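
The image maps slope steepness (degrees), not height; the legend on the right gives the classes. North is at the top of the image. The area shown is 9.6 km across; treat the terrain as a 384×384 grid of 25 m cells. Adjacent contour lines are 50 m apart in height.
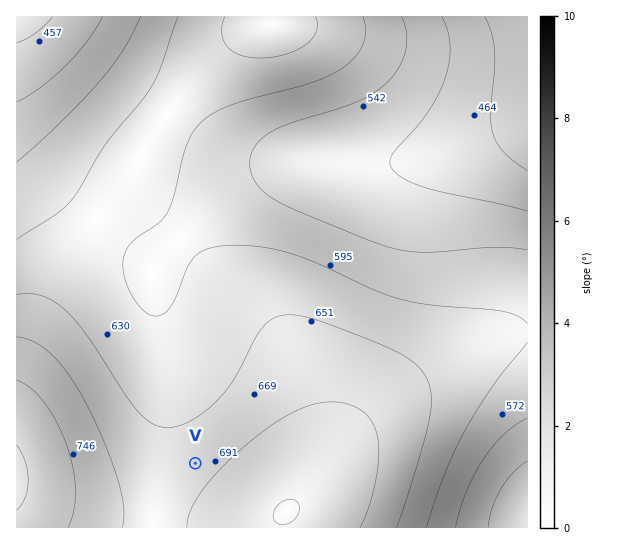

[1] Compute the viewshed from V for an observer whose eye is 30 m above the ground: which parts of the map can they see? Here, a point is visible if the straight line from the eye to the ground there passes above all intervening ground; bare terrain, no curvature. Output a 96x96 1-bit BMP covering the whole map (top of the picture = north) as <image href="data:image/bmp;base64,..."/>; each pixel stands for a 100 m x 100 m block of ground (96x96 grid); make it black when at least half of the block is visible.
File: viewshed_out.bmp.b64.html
<image width="96" height="96" href="data:image/bmp;base64,Qk2+BAAAAAAAAD4AAAAoAAAAYAAAAGAAAAABAAEAAAAAAIAEAAATCwAAEwsAAAIAAAAAAAAA////AAAAAAAf/////8AAAAAAAAA///////AAAAAAAAA///////gAAAAAAAA///////wAAAAAAAB///////4AAAAAAAB///////8AAAAAAAB///////8AAAAAAAB///////+AAAAAAAD///////+AAAAAAAD////////AAAAAAAD////////AAAAAAAD////////gAAAAAAD////////gAAAAAAD////////gAAAAAAD////////wAAAAAAD////////wAAAAAAD////////wAAAAAAD////////4AAAAAAD////////4AAAAAAD////////4AAAAAAD////////8AAAAAAD////////8AAAAAAB////////8AAAAAAB////////+AAAAAAB////////+AAAAAAA////////+AAAAAAA////////+AAAAAAA////////+AAAAAAAf///////+AAAAAAAf///////+AAAAAAAf///////8AAAAAAAP///////8AAAAAAAP///////8AAAAAAAP///////4AAAAAAAH///////4AAAAAAAH///////wAAAAAAAD///////wAAAAAAAD///////gAAAAAAAD///////gAAAAAAAD///////AAAAAAAAB//////+AAAAAAAAB//////+AAAAAAAAB//////8AAAAAAAAB//////4AAAAAAAAB//////wAAAAAAAAB//////gAAAAAAAAB/////+AAAAAAAAAB/////8AAAAAAAAAB/////4AAAAAAAAAB/////wAAAAAAAAAB/////wAAAAAAAAAB/////gAAAAAAAAAB/////gAAAAAAAAAA/////AAAAAAAAAAA/////AAAAAAAAAAA/////AAAAAAAAAAA/////AAAAAAAAAAAf////AAAAAAAAAAAf////gAAAAAAAAAAf////gAAAAAAAAAAP////gAAAAAAAAAAP////gAAAAAAAAAAH////gAAAAAAAAAAD////wAAAAAAAAAAD////wAAAAAAAAAAB////wAAAAAAAAAAA////4AAAAAAAAAAAf///4AAAAAAAAAAAP///8AAAAAAAAAAAH///8AAAAAAAAAAAB///+AAAAAAAAAAAA////AAAAAAAAAAAAf///gAAAAAAAAAAAP///4AAAAAAAAAAAH///8AAAAAAAAAAAD////AAAAAAAAAAAD////4AAAAAAAAAAB/////AAAAAAAAAAB/////4AAAAAAAAAA/////+AAAAAAAAAA//////wAAAAAAAAAf/////8AAAAAAAAAf//////AAAAAAAAAf//////gAAAAAAAAP//////4AAAAAAAAP//////8AAAAAAAAP//////+AAAAAAAAH///////AAAAAAAAH///////AAAAAAAAD///////gAAAAAAAB//////8AAAAAAAAB//////AAAAAAAAAAf////4AAAAAAAAAAP///8AAAAAAAAAAAB//8AAAAAAAAAAAAAAAAAAAAAAA="/>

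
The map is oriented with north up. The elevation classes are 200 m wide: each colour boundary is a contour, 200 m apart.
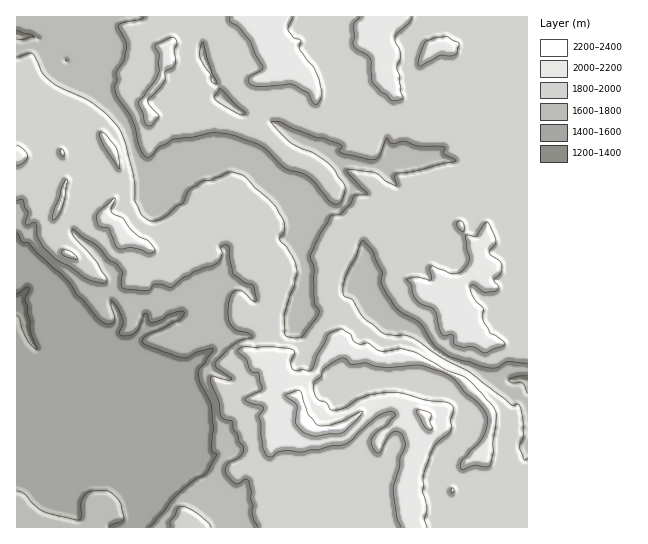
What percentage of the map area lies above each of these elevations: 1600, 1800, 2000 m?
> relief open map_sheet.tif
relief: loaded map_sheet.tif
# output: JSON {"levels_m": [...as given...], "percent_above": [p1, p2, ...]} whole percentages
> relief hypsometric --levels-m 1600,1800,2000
{"levels_m": [1600, 1800, 2000], "percent_above": [86, 66, 13]}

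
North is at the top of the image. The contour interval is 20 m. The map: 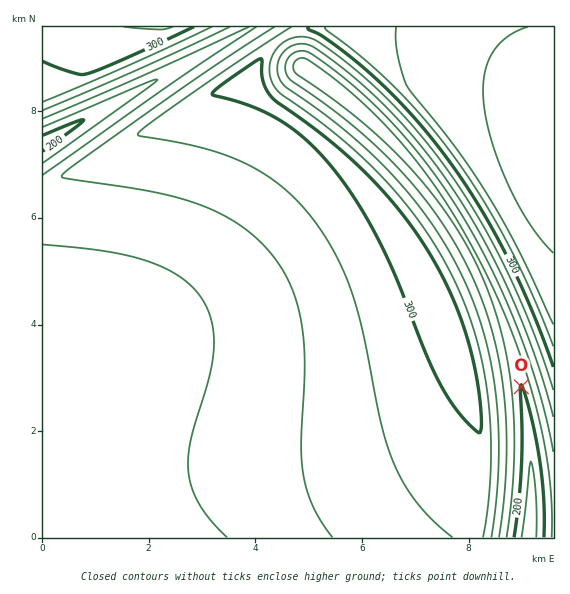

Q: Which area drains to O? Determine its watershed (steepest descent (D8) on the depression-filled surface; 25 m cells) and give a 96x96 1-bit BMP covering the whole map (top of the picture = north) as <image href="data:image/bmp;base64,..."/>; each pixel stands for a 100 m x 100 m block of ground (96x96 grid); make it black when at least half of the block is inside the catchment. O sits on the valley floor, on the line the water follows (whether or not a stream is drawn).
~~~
<image width="96" height="96" href="data:image/bmp;base64,Qk2+BAAAAAAAAD4AAAAoAAAAYAAAAGAAAAABAAEAAAAAAIAEAAATCwAAEwsAAAIAAAAAAAAA////AAAAAAAAAAAAAAAAAAAAAAAAAAAAAAAAAAAAAAAAAAAAAAAAAAAAAAAAAAAAAAAAAAAAAAAAAAAAAAAAAAAAAAAAAAAAAAAAAAAAAAAAAAAAAAAAAAAAAAAAAAAAAAAAAAAAAAAAAAAAAAAAAAAAAAAAAAAAAAAAAAAAAAAAAAAAAAAAAAAAAAAAAAAAAAAAAAAAAAAAAAAAAAAAAAAAAAAAAAAAAAAAAAAAAAAAAAAAAAAAAAAAAAAAAAAAAAAAAAAAAAAAAAAAAAAAAAAAAAAAAAAAAAAAAAAAAAAAAAAAAAAAAAAAAAAAAAAAAAAAAAAAAAAAAAAAAAAAAAAAAAAAAAAAAAAAAAAAAAAAAAAAAAAAAAAAAAAAAAAAAAAAAAAAAAAAAAAAAAAAAAAAAAAAAAAAAAAAAAAAAAAAAAAAAAAAAAAAAAAAAAAAAAAAAAAAAAAAAAAAAAAAAAAAf/8AAAAAAAAAAAAA//8AAAAAAAAAAAAA//8AAAAAAAAAAAAA//8AAAAAAAAAAAAA//8AAAAAAAAAAAAB//8AAAAAAAAAAAAB//8AAAAAAAAAAAAB//8AAAAAAAAAAAAD//8AAAAAAAAAAAAD//8AAAAAAAAAAAAD//8AAAAAAAAAAAAH//8AAAAAAAAAAAAH//8AAAAAAAAAAAAH//8AAAAAAAAAAAAP//8AAAAAAAAAAAAP//8AAAAAAAAAAAAf//8AAAAAAAAAAAAf//8AAAAAAAAAAAA///8AAAAAAAAAAAA///8AAAAAAAAAAAB///8AAAAAAAAAAAB///8AAAAAAAAAAAD///8AAAAAAAAAAAD///8AAAAAAAAAAAH///8AAAAAAAAAAAH///8AAAAAAAAAAAP///8AAAAAAAAAAAf///8AAAAAAAAAAAf///8AAAAAAAAAAA////8AAAAAAAAAAB////8AAAAAAAAAAB////8AAAAAAAAAAD////8AAAAAAAAAAH////8AAAAAAAAAAP////8AAAAAAAAAAf////8AAAAAAAAAAf////8AAAAAAAAAA/////8AAAAAAAAAB/////8AAAAAAAAAD/////8AAAAAAAAAH/////8AAAAAAAAAP/////8AAAAAAAAAf/////8AAAAAAAAA//////8AAAAAAAAB//////8AAAAAAAAD//////8AAAAAAAAH//////8AAAAAAAAf//////8AAAAAAAA///////8AAAAAAAB///////8AAAAAAAH///////8AAAAAAAP///////8AAAAAAA////////4AAAAAAB////////wAAAAAAD////////gAAAAAAH///////+AAAAAAAH///////8AAAAAAAP///////4AAAAAAAP///////wAAAAAAAP///////gAAAAAAAP//////+AAAAAAAAH//////8AAAAAAAAD//////wAAAAAAAAD//////gAAAAAAAAB/////+AAAAAAAAAAf////4AAAAAAAAAAP////wAAAAAAAAAAB////AAAA="/>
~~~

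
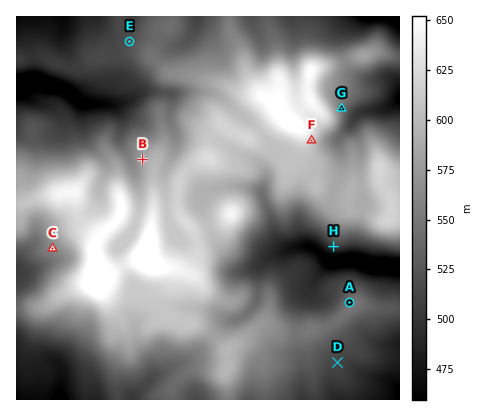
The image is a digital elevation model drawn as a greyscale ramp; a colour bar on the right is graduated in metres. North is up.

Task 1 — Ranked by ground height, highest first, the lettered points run B C A D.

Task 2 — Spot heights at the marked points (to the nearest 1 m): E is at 521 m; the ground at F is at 618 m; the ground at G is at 547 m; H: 501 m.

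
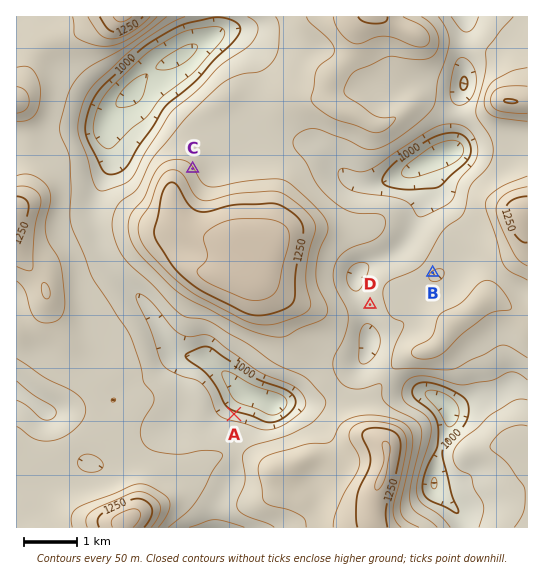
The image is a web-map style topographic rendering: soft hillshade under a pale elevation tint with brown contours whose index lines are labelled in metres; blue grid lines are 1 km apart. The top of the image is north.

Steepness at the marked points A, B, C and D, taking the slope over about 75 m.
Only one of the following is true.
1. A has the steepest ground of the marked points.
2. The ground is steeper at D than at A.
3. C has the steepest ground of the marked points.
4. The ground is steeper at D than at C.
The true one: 1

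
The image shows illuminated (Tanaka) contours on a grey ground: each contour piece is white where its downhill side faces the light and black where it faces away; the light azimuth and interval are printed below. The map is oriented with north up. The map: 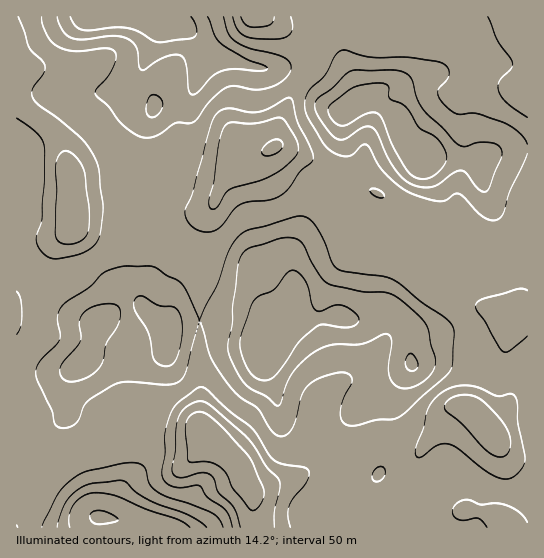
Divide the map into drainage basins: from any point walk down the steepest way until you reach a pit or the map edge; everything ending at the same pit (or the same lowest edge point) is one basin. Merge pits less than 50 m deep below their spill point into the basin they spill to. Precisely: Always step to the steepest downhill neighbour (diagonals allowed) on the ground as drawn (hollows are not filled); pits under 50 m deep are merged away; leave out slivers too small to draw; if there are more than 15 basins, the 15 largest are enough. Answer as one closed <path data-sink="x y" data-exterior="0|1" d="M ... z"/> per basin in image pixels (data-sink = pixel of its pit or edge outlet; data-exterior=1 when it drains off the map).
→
<path data-sink="266 349" data-exterior="0" d="M283 147l-9 0-15 8-16 4-12 10-14 24-13 34-5 66 0 73 2 20-1 40 41 40 12 28 1 34 149 0 16-74 6-11 19-18 8-14 7-4 10 1 18 19 2-5 20-20 6-19-2-12-6-14 2-42-44-15-19-9-11-10-8-23-10-16-4-21-7-12-20-12z"/><path data-sink="426 158" data-exterior="0" d="M507 16l-242 1 18 10 33 4-7 36-14 22-15 32-4 25 7 1 12 5 111 57 7 12 4 21 10 16 5 17 10 13 32 16 33 11 8 0 13-2 0-268-5-1-6-6z"/><path data-sink="163 21" data-exterior="0" d="M265 16l-249 1 0 38 8 12-8 15 0 19 15 14 15 9 15 18 11 45 2 21 8-5 24-3 17-5 10-6 9-9 28 9 9 12 10 7 18 0 8-6 9-23 14-18 28-9 10-6 4-25 15-32 14-22 7-36-33-4z"/><path data-sink="167 338" data-exterior="0" d="M143 180l-14 12-12 5-39 7-5 5 0 10-4 11-18 17-35 44 1 166 80-9 9-4 19-21 5 0 21 10 20 3 20-1 12-5-3-4 1-40-2-20 1-104 4-35 9-22-12 4-12-1-6-3-13-16z"/><path data-sink="101 518" data-exterior="0" d="M527 313l-18 2-2 42 8 21-6 24-20 20-2 5-16-18-12-2-7 4-8 14-19 18-9 19-4 29-8 27 1 10 123-1z"/>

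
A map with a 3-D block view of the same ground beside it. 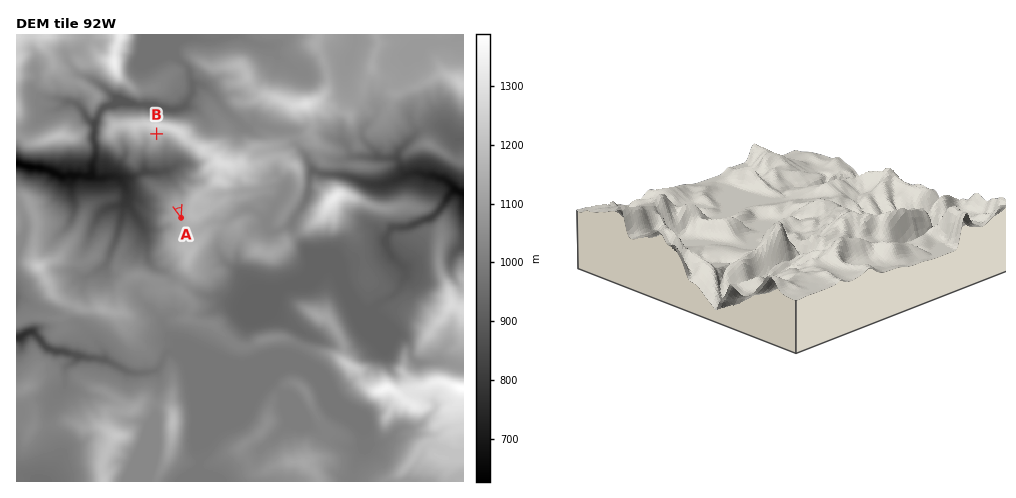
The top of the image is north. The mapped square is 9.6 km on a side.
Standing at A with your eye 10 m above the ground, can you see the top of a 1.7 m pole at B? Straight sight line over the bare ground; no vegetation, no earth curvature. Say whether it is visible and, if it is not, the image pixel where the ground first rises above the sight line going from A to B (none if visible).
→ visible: true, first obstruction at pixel None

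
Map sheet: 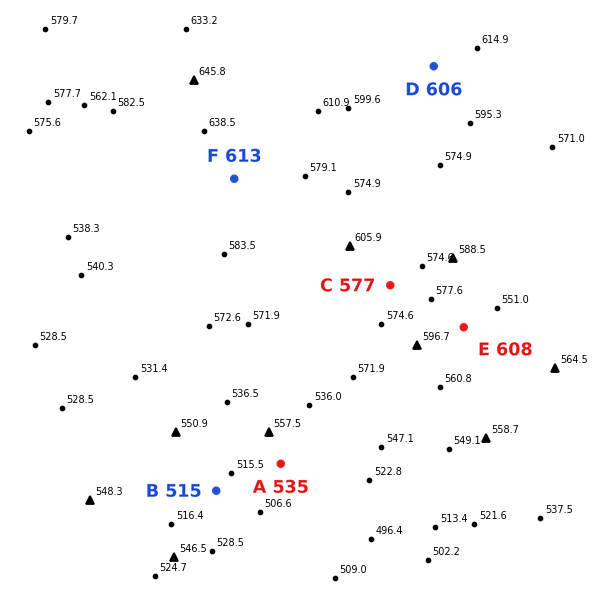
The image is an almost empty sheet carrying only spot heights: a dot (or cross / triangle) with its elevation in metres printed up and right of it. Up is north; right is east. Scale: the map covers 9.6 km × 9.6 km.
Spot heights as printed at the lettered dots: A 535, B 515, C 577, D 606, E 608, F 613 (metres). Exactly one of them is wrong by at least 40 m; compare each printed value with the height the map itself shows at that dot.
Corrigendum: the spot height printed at E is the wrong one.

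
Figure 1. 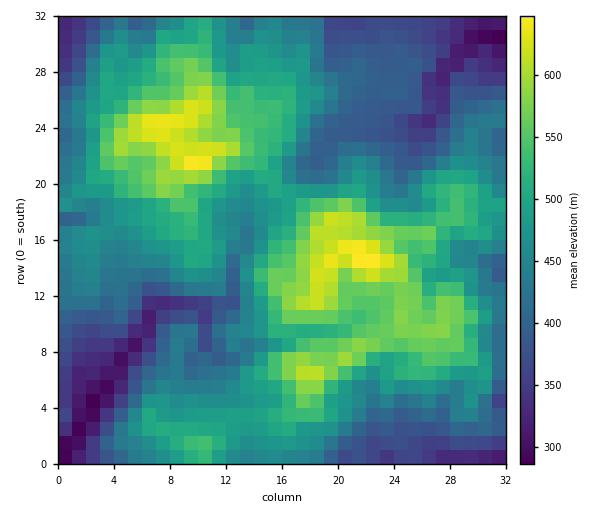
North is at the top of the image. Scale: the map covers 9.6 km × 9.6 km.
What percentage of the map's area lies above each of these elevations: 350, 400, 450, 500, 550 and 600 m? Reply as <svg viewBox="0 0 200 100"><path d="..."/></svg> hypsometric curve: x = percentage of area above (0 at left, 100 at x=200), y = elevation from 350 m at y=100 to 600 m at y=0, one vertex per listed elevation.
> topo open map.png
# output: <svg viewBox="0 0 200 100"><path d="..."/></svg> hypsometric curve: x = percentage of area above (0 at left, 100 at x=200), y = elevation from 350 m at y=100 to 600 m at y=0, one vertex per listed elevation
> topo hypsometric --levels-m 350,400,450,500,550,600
<svg viewBox="0 0 200 100"><path d="M184 100l-32-20-39-20-46-20-33-20-23-20"/></svg>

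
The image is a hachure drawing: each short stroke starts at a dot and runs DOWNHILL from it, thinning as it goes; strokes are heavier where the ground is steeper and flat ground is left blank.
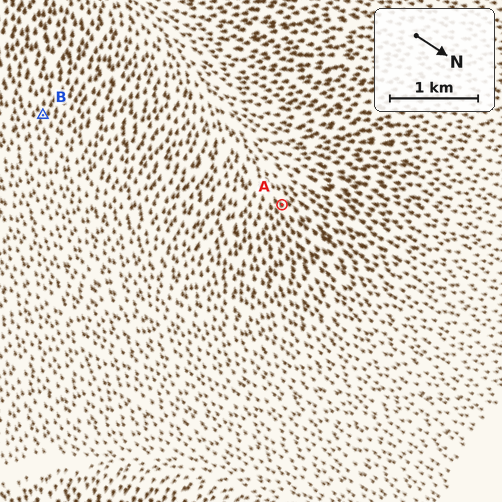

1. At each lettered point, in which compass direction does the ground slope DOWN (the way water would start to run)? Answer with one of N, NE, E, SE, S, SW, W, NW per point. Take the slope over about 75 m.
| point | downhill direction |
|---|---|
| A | SW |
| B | SW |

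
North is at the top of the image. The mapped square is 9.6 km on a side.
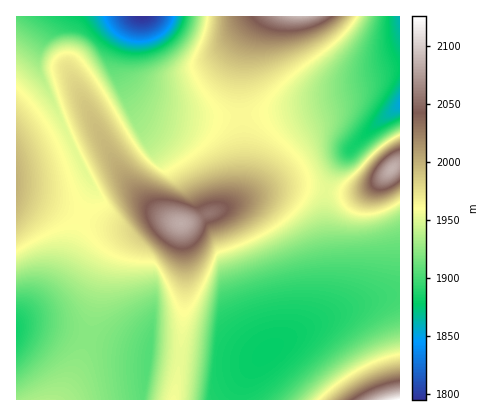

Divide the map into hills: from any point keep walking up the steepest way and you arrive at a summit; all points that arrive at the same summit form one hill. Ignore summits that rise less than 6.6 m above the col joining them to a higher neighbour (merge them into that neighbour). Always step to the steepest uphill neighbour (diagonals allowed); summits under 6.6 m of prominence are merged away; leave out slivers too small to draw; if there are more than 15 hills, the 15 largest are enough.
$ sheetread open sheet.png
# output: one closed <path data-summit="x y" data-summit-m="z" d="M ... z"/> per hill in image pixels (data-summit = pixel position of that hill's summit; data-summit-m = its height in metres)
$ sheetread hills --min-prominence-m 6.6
<path data-summit="180 224" data-summit-m="2084" d="M138 16l-80 0-18 32-2 8 2 18 38 84 16 30-35 88-12 18-31 28 0 4 28 0 112 28 66 7 22 1 12-2 52-35 13-15 5-10 4-24-5-50 0-28 4-18 8-14 13-16 22-22 24-20-8 0-18-11-16-1-46 11-68 9-52 0-36-7-17-11-7-10-7-14 0-12 4-16z"/><path data-summit="300 16" data-summit-m="2090" d="M400 16l-262 0-13 30-4 16 0 12 9 18 12 11 16 8 20 4 74 0 56-8 46-11 16 1 24 12 6-3z"/><path data-summit="16 182" data-summit-m="1999" d="M58 16l-42 0 0 305 31-27 12-18 35-88-23-44-33-78 2-18z"/><path data-summit="392 168" data-summit-m="2087" d="M400 106l-28 22-22 22-19 26-6 22 0 28 5 38-1 22-8 24-17 18 52-24 44-10z"/><path data-summit="400 400" data-summit-m="2126" d="M400 294l-20 3-32 10-38 18-24 14-24 17-10 12-10 16-3 16 161 0z"/><path data-summit="48 400" data-summit-m="1935" d="M34 325l-18 3 0 72 126 0 6-48-90-23z"/>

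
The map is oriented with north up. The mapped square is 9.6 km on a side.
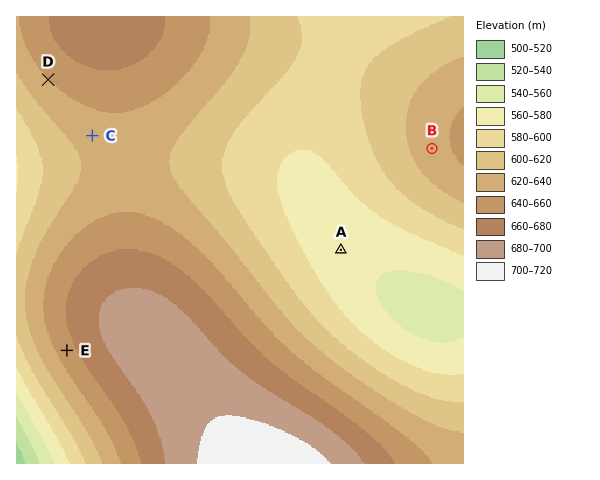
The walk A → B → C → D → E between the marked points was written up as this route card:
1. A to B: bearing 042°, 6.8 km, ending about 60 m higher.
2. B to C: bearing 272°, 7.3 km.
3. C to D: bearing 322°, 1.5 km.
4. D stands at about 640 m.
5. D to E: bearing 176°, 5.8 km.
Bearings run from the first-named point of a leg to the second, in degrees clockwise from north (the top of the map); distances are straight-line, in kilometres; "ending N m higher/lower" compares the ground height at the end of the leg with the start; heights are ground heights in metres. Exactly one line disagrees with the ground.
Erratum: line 1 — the distance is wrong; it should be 2.9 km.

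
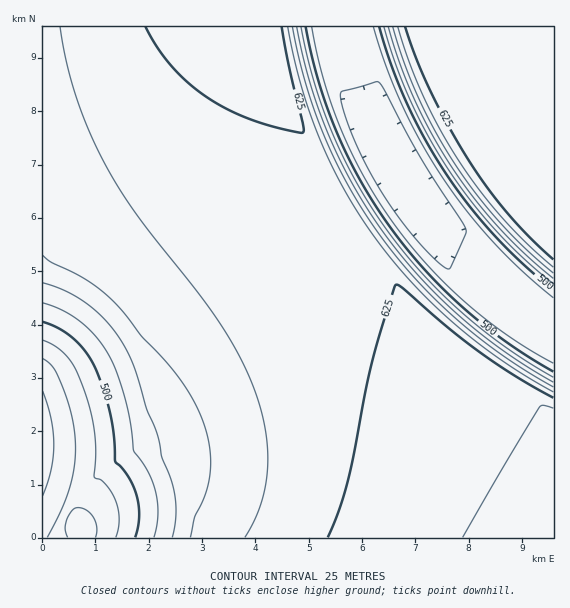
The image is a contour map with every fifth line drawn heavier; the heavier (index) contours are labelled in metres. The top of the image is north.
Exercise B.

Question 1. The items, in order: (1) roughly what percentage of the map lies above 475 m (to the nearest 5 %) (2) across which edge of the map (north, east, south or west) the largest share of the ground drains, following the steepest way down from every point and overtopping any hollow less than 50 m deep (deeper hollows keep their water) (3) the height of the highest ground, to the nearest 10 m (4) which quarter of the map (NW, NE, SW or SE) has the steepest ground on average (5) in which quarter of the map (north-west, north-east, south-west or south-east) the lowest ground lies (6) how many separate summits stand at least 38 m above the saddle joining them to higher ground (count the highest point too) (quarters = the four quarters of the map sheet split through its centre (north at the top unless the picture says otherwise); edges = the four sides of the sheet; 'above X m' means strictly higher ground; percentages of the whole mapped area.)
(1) About 85 % of the map lies above 475 m.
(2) Most of the ground drains across the western edge.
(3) The highest ground is at about 660 m.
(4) The steepest ground, on average, is in the north-east quarter.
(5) The lowest ground is in the south-west quarter.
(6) There are 2 summits with 38 m or more of prominence.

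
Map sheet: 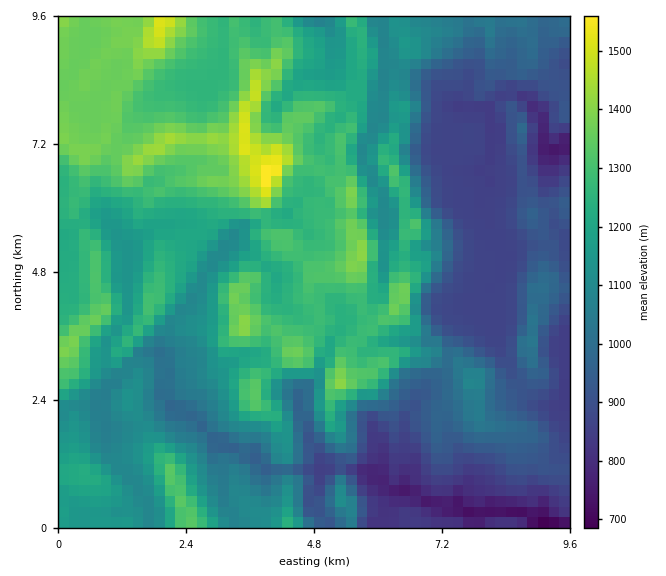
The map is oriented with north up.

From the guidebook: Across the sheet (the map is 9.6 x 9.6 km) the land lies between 680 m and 1580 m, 1120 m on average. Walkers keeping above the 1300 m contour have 17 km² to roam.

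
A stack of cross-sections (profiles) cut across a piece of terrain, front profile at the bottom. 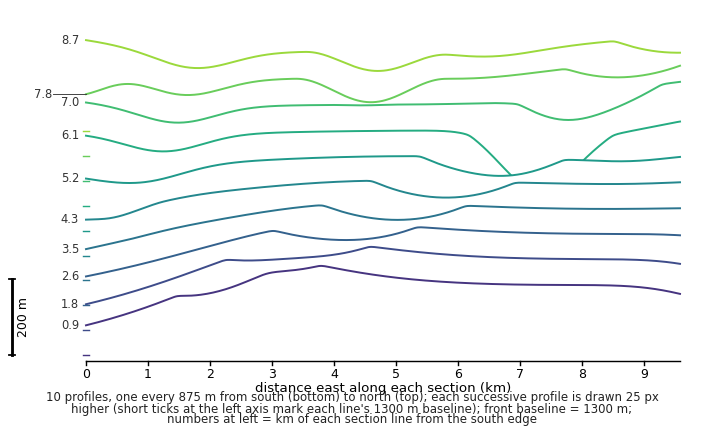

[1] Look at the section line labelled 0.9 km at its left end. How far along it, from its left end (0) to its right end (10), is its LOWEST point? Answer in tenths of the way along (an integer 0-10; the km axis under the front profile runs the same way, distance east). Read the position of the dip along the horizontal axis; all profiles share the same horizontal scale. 0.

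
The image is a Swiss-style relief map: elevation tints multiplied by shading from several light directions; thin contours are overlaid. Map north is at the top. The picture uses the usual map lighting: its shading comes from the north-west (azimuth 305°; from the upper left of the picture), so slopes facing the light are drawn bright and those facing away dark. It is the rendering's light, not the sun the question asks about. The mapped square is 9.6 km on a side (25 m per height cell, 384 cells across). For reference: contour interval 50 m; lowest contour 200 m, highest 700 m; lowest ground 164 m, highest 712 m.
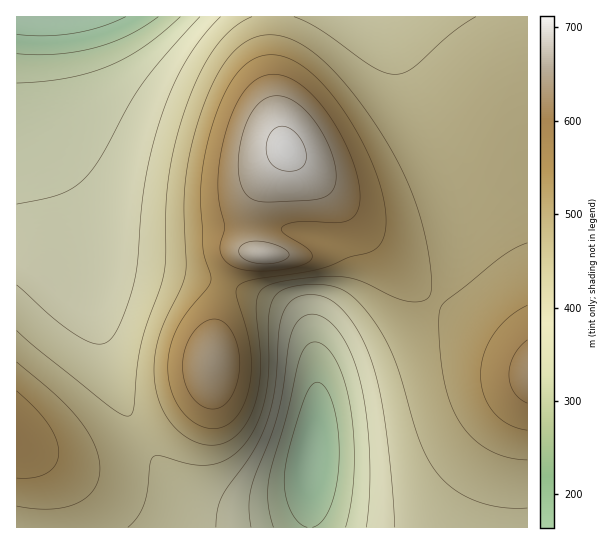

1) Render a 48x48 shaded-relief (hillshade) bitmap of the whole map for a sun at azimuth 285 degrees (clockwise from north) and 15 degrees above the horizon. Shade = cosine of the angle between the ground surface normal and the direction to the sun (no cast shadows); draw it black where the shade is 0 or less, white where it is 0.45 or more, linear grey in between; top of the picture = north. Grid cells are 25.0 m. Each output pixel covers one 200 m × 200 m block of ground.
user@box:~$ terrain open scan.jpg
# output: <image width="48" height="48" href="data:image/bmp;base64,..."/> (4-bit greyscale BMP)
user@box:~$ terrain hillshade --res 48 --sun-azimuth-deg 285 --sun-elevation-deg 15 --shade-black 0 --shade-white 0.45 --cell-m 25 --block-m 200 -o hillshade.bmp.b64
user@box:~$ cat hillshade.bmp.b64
<image width="48" height="48" href="data:image/bmp;base64,Qk32BAAAAAAAAHYAAAAoAAAAMAAAADAAAAABAAQAAAAAAIAEAAATCwAAEwsAABAAAAAAAAAAAAAAABEREQAiIiIAMzMzAERERABVVVUAZmZmAHd3dwCIiIgAmZmZAKqqqgC7u7sAzMzMAN3d3QDu7u4A////AIiIiId3d4iIh3dmVVZ5vN3cu6qZmZmYiIiIh3d3d3eIh3dlVVZ5vN3cy6qZmZmYiIiId3d3d3eIh3ZlREV5vN3dy6qZmZmYiIiHd3d3d3eIh3ZUREV5vN7dy6qpmZmYiIh3d3d3d3iIh3ZUMzRpvN7ty7qpmZmZiIh3d3d3d4iIiHZDIiRovN7ty7qpmZmZiId3d3d3eIiZiHVDISNYrN7ty7qqmZmZiHd3d3d3eImZmHVCEBJXrN7tzLqqqpmZmHd3d3d3iJqqqXUxAAFHrN7tzLqqqqqZmHd3d3d4iau7qXUxAAE3rN7tzLqqqqqpmXd3d3d4mrzLuXUxAAA2nN7tzLuqqqqqmXd3d3eJq8zcuYYxAAA2m97tzLuqqru6qnd3d3iJq83cuoZBAAAmm93dzLuqq7u7qnd3d4iavN7tuoZBAAA2m93dy7qqq7u7u3d3d4iavO7tyoZCAAA2m83dy7qqq7u8u3d3eIiave7tyoZCAAE2m83cy7qqq7vMy3d3iImaze/uy5ZCAAFGm83cu6qqqru8y3d4iImqze7u25dCEAJHm8zMu6qqqru7u3eIiImqze7u25dTERNXm8zLuqmZqqu7u3eIiJmqvN7u25dTIiNXmry7qpmZmqq7u4iIiJmqvN3t26hkMjRXmru7qZmZmaqqqoiIiJmavM3dy6hlMzRXiqu6mZiJmaqqqoiIiZmau83dy6h1QzNGeJqpmIiImZqqqoiIiZmaq8zdzKmGVDM0VniYiIiImZmqqoiImZmaq8zNzMupdkQ0RWeIh3eIiZmZmYiJmZmaq7zN3dzLl2VVVneHd3eIiZmZmZmZmZmaq8zd3d3LqHdmeIh3d3d4iZmZmZmZmZmqq8zd3dy6mHd4iIh3Znd4iZmZmZmZmZmqq8zd3cuph3d4iHdmZmd4iZmZmZmZmZmqq8zd3cuph3d3h3ZmZmeIiZmZmZmZmZmqu8zd3dy6mId3d2ZVVmeIiZmZmZmZmZmqu8zd7dy6mYiHdmVVVneImZmZmZmZmZmqu83e7t3LqZiHZlVVVneImZmZmZmZmZmqu8ze7u3LqpiHZVVVZniImZmZmZmZmZmqu8ze7u3cuph3ZVRVZ3iJmZmZmZmZmZmqq8ze7u7cuph2VURVZ4iJmZmZmZmZmZmqq8ze7u7dy6h2VUVWZ4iZmZmZmZmZmZmqq7zd7u7ty6h2VVVWeIiZmZmZmZmZmZmqq7zd7u7ty6h2VVVmeImZmZmZmZmZmZmqq7zN7u7ty6h2VVZniJmZmZmZmZmZmZqqq7zN3u7ty5h2VVZ3iJmZmZmZmZmZmqqqq7zN3u7ty5h2ZmZ4iZmZmZmZmZmaqqqqu7zN3u7dyph2Zmd4iZmZmZmZmZmqqqq7u7zN3d3cuph3Z3eImZmZmZmZmZqqqru7vMzN3d3cuph3d3iJmZmZmZmZmZmqqru7zMzd3d3cupiHd4iJmZmZmZmZmZmqqqu7zN3d3d3MupiIiIiZmZmZmZmZmZmqqqq7zN3d7d3MupmIiImZmZmZmZmZmQ=="/>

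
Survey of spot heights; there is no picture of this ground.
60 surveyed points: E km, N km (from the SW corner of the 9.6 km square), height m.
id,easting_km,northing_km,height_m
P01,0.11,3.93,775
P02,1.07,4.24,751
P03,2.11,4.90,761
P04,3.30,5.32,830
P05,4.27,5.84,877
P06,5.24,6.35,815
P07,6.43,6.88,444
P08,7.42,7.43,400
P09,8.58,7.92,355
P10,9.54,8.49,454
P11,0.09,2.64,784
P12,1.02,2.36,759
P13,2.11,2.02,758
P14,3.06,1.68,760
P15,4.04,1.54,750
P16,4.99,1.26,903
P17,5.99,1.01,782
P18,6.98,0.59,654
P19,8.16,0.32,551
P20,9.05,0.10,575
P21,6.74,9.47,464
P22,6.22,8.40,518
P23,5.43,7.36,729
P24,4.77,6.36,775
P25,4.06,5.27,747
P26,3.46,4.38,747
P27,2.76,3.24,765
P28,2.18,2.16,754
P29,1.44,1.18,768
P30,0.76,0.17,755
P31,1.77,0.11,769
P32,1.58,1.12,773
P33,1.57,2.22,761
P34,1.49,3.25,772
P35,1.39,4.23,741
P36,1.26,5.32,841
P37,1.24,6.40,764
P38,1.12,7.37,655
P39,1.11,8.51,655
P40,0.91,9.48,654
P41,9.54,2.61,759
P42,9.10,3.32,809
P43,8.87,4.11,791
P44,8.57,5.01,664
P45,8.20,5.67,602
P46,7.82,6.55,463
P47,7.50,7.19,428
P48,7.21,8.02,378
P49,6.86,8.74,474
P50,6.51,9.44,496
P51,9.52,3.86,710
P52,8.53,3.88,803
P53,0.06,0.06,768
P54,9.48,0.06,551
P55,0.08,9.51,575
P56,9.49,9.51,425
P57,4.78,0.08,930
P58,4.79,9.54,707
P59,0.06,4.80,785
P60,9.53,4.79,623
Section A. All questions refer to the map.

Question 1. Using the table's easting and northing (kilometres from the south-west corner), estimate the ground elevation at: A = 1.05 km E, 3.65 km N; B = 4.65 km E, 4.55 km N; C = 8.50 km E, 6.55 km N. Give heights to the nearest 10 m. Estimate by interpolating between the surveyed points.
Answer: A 760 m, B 780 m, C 480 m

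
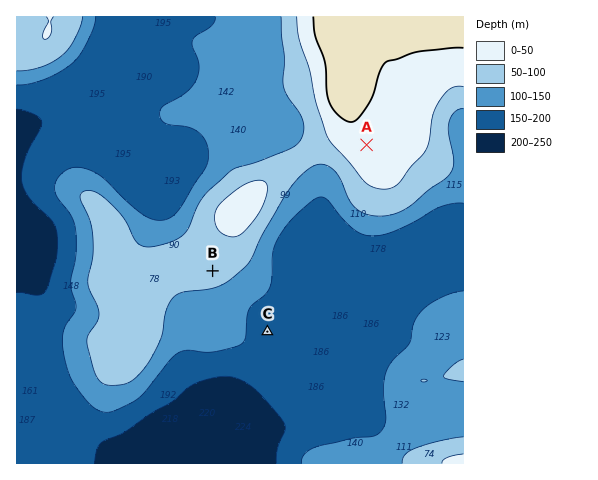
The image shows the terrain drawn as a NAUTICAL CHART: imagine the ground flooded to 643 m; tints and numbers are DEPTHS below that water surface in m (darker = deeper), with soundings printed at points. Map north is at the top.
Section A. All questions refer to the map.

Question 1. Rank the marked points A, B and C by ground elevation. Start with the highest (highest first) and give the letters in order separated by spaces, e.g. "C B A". A B C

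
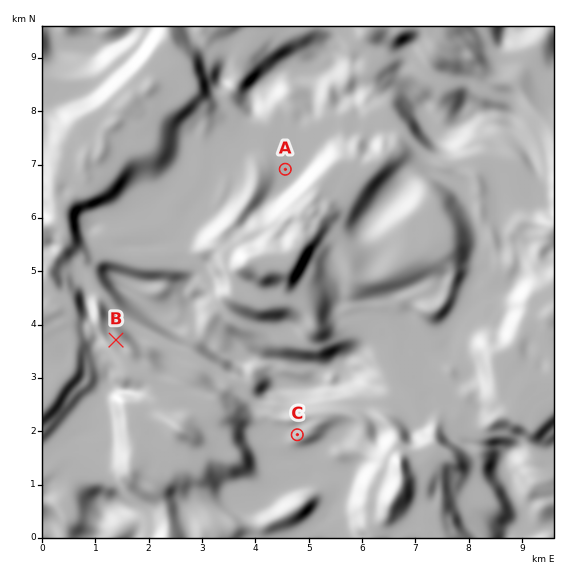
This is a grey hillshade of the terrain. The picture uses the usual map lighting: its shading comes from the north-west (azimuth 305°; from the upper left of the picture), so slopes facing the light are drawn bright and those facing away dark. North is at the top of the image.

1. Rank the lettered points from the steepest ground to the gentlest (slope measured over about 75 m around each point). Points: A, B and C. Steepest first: B C A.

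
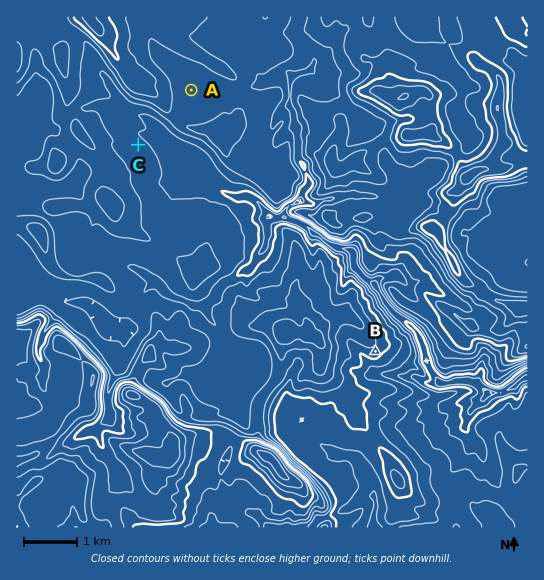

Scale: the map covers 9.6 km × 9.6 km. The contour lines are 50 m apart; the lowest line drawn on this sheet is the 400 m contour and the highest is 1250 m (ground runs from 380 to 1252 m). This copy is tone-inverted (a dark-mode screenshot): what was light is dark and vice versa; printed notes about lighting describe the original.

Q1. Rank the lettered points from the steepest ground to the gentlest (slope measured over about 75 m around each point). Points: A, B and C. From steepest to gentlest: B C A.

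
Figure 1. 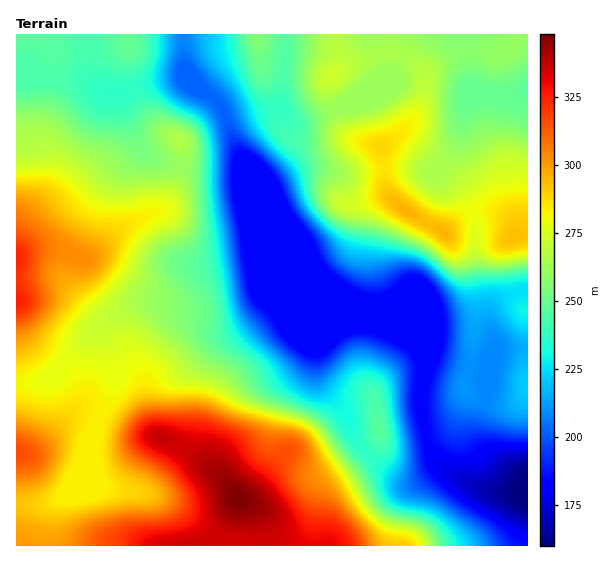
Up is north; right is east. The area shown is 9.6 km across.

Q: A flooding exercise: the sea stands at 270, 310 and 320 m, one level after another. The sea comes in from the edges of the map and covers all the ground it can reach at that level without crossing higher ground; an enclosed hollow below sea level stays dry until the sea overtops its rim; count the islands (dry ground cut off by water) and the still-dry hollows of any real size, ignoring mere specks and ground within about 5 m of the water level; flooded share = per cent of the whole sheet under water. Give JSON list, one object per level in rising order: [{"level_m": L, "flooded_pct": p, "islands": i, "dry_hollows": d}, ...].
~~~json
[{"level_m": 270, "flooded_pct": 62, "islands": 0, "dry_hollows": 0}, {"level_m": 310, "flooded_pct": 90, "islands": 0, "dry_hollows": 0}, {"level_m": 320, "flooded_pct": 93, "islands": 0, "dry_hollows": 0}]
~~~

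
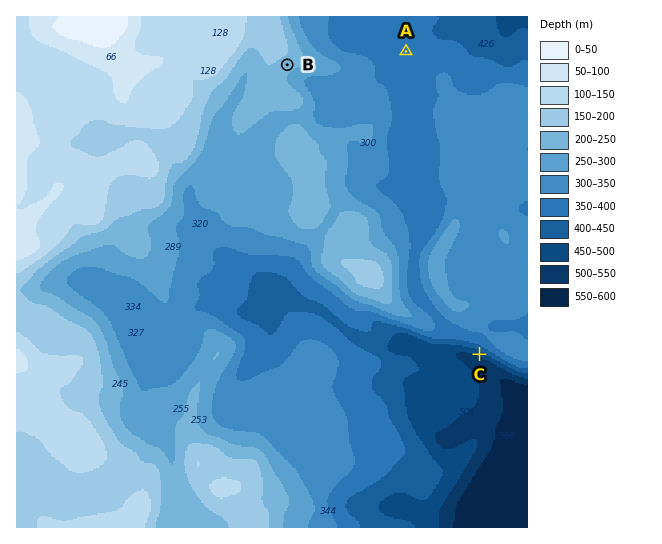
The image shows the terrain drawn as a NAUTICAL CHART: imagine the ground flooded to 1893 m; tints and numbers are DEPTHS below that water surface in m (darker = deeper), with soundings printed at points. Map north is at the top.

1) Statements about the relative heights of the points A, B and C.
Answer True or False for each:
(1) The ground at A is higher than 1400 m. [True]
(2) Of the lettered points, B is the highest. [True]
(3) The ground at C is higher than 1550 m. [False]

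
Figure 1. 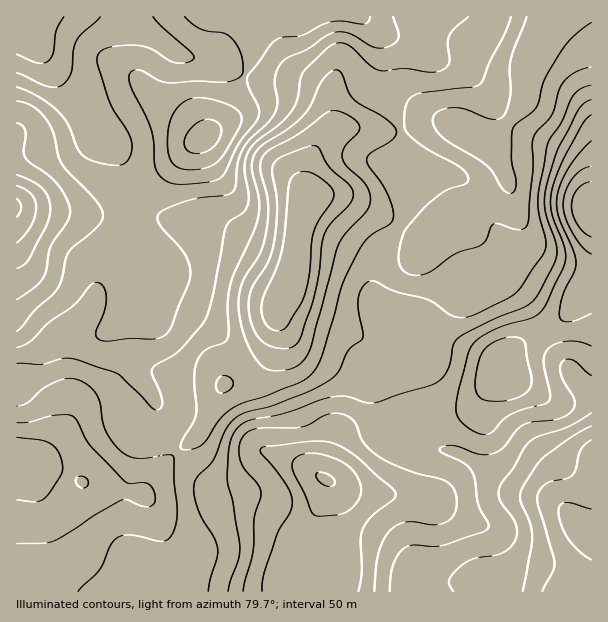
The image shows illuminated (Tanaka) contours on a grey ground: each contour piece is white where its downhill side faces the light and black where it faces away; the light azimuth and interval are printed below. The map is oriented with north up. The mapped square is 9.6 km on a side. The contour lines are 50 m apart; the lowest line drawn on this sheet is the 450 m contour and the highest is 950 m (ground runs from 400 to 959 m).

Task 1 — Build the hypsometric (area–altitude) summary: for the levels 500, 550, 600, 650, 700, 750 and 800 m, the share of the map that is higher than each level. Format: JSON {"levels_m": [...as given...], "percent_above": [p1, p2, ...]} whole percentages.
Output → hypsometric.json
{"levels_m": [500, 550, 600, 650, 700, 750, 800], "percent_above": [95, 87, 71, 53, 36, 20, 9]}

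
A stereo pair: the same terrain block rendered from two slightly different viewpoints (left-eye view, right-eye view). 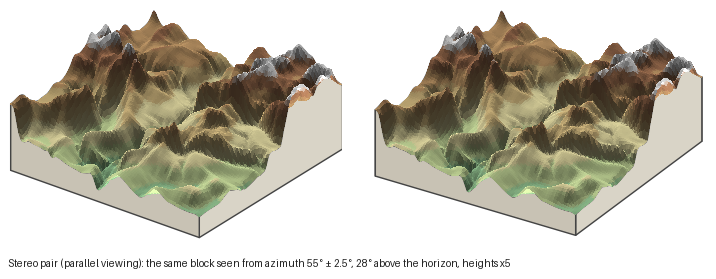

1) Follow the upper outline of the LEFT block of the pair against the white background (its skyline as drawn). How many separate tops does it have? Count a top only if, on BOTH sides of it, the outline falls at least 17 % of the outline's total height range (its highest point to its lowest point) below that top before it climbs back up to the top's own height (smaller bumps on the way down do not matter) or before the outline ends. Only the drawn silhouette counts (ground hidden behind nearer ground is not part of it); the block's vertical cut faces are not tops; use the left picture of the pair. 2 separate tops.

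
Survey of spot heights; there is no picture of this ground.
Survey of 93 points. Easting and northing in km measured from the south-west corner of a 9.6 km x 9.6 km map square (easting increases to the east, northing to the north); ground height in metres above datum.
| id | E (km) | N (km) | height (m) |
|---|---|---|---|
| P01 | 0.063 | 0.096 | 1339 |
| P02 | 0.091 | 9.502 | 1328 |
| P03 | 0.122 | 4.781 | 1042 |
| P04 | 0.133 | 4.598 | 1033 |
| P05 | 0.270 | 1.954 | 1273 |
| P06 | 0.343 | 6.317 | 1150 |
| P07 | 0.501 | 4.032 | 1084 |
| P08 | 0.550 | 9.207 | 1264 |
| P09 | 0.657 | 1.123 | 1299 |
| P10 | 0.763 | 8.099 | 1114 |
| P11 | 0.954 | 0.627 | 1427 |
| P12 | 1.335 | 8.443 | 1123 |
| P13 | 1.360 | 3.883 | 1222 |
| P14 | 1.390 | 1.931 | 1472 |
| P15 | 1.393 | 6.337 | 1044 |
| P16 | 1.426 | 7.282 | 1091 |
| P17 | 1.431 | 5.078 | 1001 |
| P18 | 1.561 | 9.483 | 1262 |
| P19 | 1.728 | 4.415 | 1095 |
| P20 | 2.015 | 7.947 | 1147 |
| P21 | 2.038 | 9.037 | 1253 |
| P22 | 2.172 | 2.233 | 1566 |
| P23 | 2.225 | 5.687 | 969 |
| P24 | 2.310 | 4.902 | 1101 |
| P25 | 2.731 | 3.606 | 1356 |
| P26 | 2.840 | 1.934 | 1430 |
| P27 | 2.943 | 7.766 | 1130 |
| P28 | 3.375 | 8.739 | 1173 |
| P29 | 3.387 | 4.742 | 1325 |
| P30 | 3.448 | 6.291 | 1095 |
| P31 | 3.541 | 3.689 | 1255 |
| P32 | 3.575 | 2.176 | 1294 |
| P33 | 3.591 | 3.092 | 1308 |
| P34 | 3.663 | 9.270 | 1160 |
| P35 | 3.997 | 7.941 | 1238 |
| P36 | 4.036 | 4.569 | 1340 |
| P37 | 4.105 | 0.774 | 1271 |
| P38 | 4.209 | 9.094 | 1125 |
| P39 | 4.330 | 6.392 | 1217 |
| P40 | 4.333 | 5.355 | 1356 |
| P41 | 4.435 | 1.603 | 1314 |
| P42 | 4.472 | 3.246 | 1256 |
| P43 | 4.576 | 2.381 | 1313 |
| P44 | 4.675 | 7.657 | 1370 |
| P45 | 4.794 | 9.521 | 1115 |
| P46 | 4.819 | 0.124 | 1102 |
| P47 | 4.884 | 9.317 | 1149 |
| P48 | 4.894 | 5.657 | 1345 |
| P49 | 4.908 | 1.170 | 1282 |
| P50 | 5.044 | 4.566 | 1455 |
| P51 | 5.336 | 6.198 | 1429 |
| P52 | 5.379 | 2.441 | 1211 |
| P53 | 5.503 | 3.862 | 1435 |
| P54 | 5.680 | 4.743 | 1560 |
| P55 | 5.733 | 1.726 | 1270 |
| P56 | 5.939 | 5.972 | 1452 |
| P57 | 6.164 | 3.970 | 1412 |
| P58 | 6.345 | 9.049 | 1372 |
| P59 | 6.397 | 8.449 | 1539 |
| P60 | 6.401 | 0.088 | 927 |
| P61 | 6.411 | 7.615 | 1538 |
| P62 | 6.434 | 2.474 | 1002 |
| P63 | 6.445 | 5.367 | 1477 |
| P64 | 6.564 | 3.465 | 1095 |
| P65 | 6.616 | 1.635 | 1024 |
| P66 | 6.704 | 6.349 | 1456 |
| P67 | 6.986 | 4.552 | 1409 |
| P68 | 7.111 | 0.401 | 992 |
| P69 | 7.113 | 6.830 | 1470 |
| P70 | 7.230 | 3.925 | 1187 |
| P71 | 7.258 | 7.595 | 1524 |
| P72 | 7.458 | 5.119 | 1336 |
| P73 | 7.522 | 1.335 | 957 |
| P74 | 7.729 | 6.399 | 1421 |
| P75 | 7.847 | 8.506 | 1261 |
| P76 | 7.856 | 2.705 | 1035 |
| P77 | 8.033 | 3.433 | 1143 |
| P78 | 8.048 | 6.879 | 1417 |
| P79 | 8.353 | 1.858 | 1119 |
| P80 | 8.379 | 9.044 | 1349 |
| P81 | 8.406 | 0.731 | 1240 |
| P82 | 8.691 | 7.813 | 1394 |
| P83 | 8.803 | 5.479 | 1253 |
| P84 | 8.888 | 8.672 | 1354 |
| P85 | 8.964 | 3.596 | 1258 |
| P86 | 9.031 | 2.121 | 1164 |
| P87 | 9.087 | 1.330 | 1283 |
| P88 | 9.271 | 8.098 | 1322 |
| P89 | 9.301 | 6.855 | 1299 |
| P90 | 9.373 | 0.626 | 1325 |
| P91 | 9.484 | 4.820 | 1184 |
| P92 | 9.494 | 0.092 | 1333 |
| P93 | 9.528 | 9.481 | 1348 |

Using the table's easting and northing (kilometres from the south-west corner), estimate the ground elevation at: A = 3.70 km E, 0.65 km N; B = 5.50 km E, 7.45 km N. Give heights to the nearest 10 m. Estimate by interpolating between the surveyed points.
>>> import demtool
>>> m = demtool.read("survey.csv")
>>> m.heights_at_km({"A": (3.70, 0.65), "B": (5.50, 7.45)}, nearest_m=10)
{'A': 1280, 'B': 1490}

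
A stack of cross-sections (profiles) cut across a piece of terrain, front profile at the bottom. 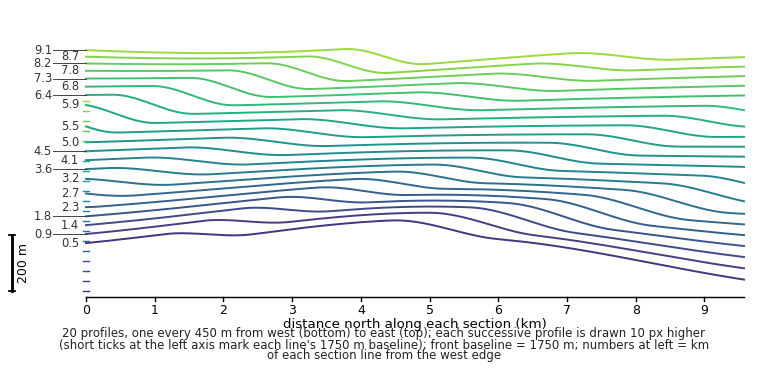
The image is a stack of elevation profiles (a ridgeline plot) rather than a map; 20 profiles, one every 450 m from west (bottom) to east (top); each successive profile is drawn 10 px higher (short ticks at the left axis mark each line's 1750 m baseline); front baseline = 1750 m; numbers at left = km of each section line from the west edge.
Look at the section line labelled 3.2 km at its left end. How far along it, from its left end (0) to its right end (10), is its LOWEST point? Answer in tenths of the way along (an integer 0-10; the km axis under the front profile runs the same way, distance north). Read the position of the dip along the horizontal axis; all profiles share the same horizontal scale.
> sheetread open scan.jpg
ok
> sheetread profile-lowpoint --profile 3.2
10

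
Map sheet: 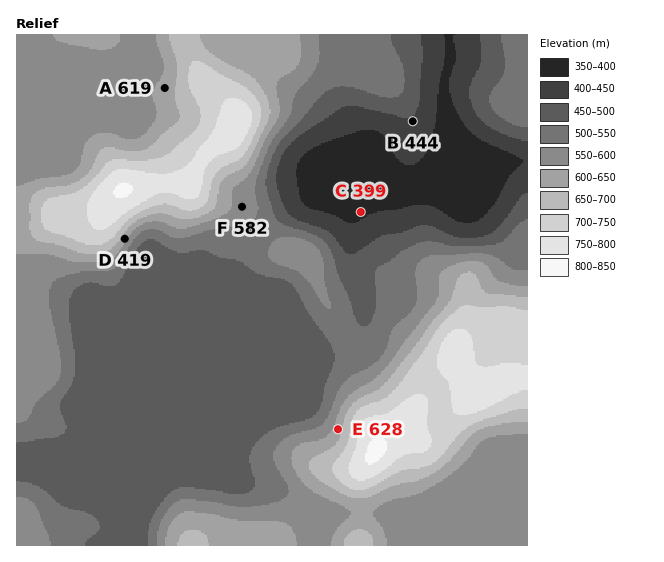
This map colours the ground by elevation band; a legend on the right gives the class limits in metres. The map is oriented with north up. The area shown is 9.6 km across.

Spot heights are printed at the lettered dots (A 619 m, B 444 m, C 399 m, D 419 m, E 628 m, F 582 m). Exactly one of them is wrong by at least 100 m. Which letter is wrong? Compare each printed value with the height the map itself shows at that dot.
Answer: D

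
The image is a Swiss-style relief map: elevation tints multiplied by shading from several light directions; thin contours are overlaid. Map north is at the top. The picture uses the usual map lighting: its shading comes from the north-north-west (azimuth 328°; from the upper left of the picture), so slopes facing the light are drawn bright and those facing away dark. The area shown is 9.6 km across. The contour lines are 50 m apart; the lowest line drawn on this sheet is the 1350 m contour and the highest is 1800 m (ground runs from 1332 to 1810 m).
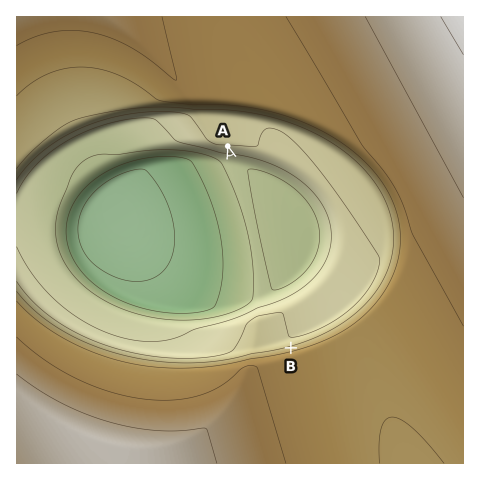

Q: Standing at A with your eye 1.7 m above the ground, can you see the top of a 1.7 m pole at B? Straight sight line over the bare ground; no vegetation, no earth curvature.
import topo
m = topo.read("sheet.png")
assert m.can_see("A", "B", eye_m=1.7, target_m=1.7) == True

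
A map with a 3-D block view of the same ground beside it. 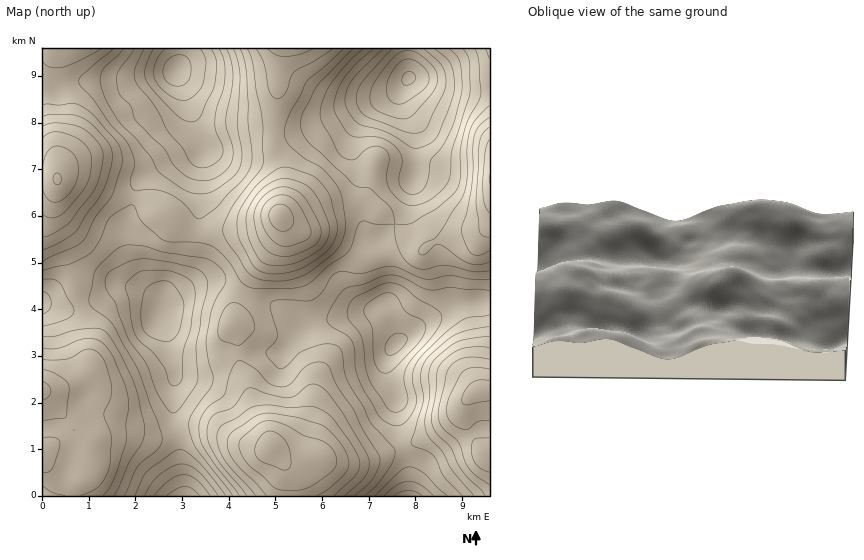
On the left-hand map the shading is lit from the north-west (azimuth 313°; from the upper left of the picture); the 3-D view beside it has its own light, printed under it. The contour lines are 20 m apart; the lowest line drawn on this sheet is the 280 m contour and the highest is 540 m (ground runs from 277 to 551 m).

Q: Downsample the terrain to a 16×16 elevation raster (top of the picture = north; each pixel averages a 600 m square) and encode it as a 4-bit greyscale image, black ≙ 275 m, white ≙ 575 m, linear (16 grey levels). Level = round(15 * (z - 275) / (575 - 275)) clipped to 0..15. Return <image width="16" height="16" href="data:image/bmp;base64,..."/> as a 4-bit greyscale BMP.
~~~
<image width="16" height="16" href="data:image/bmp;base64,Qk32AAAAAAAAAHYAAAAoAAAAEAAAABAAAAABAAQAAAAAAIAAAAATCwAAEwsAABAAAAAAAAAAAAAAABEREQAiIiIAMzMzAERERABVVVUAZmZmAHd3dwCIiIgAmZmZAKqqqgC7u7sAzMzMAN3d3QDu7u4A////AKqFM3rLqFRpqpdWnMy4Zoqql2ebu5dXqrqXVnmJhkarqpZFd2d1NpqIdDV3ZmQkaGdjNXdmUzRVZlQ1Z4dlRVaHZWZ6uod4ial3h4vcl3iKyoeHetuYdnrcl2VoqYdlasuWVFeYZlRqqXVDWIdUM1iHZCJImFMRR4hkEkiphSJH"/>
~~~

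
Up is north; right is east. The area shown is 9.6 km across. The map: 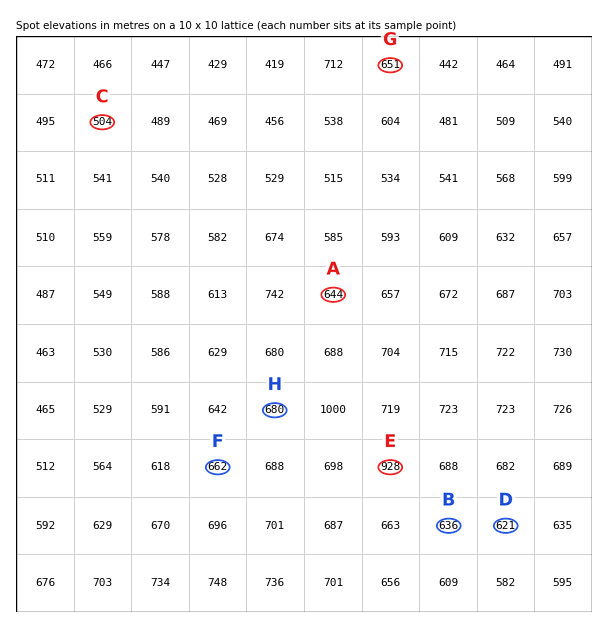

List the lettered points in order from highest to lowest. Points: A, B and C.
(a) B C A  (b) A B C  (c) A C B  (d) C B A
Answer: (b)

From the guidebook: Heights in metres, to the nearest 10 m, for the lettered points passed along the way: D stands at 620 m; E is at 930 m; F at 660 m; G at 650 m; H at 680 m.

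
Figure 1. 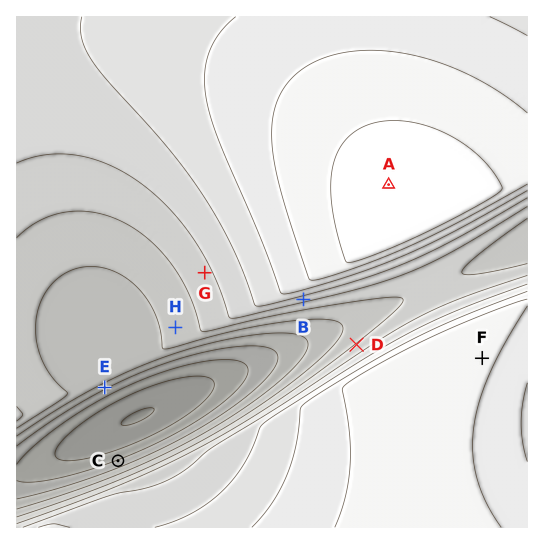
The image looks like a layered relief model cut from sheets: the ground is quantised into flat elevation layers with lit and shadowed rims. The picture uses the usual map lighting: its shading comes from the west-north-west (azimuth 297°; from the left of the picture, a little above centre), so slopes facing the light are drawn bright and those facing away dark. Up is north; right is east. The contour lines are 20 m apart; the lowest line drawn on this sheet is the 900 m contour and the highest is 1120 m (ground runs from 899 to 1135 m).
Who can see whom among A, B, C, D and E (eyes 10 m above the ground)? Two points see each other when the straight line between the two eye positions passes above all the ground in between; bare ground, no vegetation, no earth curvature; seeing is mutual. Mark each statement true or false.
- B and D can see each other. true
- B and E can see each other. true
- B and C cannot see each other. false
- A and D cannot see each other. true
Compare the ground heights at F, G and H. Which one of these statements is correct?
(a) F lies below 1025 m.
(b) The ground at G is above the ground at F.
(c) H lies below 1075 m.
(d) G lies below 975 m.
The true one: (c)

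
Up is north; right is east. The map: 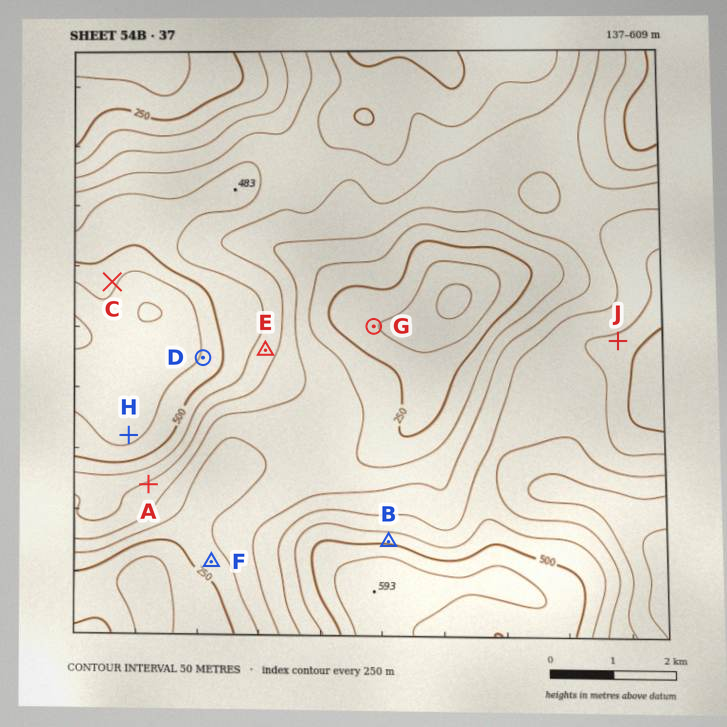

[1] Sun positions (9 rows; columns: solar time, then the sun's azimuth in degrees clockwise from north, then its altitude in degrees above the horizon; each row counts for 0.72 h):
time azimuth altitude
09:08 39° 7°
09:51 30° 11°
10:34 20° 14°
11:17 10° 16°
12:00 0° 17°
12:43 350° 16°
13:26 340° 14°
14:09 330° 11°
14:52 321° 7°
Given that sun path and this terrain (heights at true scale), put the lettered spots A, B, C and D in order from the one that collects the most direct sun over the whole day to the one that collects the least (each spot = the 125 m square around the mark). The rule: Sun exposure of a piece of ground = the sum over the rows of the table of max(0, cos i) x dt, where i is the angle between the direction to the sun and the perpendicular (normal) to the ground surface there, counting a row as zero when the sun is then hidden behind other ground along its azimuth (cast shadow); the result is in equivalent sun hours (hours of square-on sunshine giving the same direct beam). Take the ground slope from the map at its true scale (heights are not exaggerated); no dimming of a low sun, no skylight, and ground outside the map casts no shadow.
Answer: B > C > D > A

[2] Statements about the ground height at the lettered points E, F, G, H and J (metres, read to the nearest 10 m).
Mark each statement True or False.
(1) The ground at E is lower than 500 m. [True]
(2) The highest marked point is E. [False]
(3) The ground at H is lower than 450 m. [False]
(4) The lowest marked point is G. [True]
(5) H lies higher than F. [True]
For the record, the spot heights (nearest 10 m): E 430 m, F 270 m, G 200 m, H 560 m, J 460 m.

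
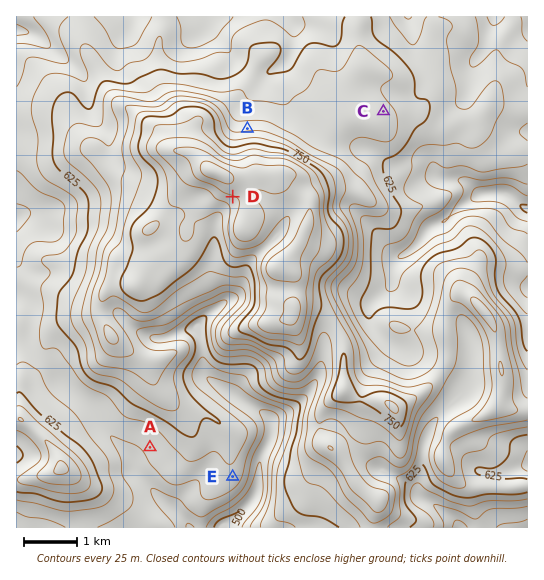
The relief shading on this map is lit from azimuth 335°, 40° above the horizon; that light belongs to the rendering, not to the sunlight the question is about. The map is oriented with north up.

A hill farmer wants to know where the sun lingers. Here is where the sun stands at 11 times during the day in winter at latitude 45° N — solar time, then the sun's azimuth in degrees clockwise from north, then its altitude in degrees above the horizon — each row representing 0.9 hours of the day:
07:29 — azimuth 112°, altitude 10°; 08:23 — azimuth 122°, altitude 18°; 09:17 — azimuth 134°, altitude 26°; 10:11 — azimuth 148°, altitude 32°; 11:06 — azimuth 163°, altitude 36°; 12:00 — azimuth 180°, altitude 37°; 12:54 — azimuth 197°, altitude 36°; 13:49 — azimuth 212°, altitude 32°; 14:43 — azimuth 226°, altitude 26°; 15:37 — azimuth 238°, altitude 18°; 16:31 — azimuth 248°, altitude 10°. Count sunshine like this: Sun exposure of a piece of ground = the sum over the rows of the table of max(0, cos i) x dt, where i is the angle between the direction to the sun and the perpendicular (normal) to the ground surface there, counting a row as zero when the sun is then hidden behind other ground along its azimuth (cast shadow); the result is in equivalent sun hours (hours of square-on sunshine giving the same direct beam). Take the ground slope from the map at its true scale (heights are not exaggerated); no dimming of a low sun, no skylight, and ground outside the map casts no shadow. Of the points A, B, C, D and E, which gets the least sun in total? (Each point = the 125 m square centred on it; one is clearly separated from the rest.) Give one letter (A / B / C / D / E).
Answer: B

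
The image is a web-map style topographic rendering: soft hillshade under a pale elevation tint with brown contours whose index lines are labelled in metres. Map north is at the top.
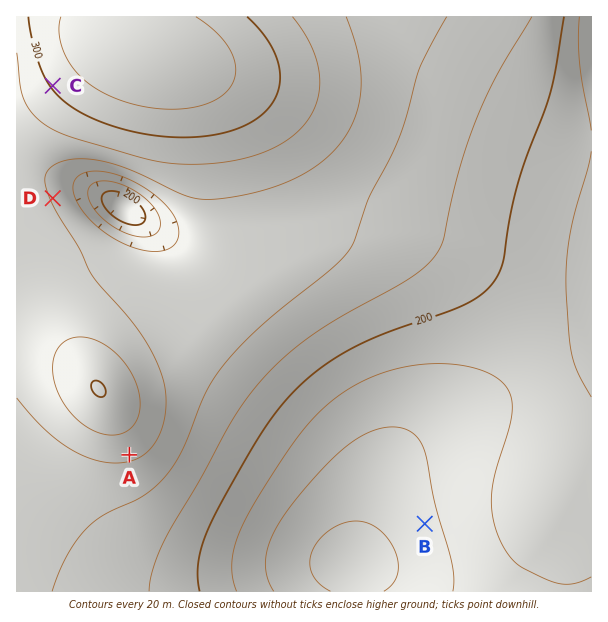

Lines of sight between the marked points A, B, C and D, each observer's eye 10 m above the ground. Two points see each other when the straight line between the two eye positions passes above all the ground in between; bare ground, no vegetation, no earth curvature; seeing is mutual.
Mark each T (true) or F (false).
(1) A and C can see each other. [F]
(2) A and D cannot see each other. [T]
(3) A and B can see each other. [T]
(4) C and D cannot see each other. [F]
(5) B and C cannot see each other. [T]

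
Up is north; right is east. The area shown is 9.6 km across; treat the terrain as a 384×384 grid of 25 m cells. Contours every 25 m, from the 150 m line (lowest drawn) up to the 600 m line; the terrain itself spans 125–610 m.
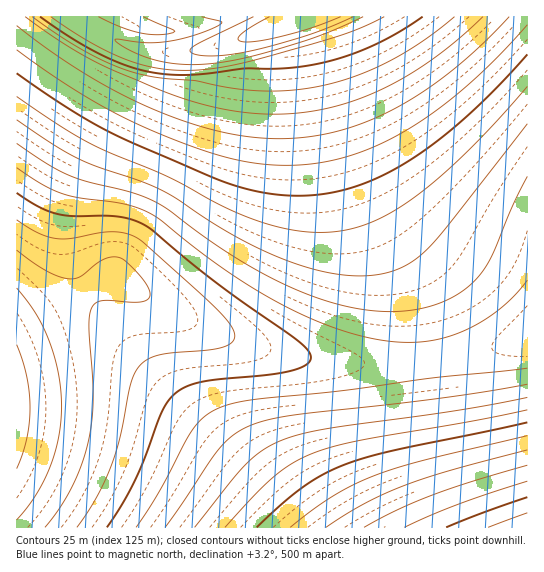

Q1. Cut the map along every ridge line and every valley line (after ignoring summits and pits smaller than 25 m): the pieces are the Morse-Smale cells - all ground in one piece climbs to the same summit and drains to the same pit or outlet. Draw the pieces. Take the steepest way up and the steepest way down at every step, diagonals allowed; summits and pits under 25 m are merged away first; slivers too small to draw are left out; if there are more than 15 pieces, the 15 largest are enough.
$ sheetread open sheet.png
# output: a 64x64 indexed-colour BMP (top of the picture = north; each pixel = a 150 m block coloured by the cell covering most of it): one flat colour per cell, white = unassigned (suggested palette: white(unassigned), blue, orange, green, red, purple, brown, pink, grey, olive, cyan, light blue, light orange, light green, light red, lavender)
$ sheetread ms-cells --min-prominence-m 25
<image width="64" height="64" href="data:image/bmp;base64,Qk12CAAAAAAAAHYAAAAoAAAAQAAAAEAAAAABAAQAAAAAAAAIAAATCwAAEwsAABAAAAAAAAAA////ALR3HwAOf/8ALKAsACgn1gC9Z5QAS1aMAMJ34wB/f38AIr28AM++FwDox64AeLv/AIrfmACWmP8A1bDFACIiIiIiIiIiIiIiIiIiIiIiIiIiIiIiIiIiIiIiIiIiIiIiIiIiIiIiIiIiIiIiIiIiIiIiIiIiIiIiIiIiIiIiIiIiIiIiIiIiIiIiIiIiIiIiIiIiIiIiIiIiIiIiIiIiIiIiIiIiIiIiIiIiIiIiIiIiIiIiIiIiIiIiIiIiIiIiIiIiIiIiIiIiIiIiIiIiIiIiIiIiIiIiIiIiIiIiIiIiIiIiIiIiIiIiIiIiIiIiIiIiIiIiIiIiIiIiIiIiIiIiIiIiIiIiIiIiIiIiIiIiIiIiIiIiIiIiIiIiIiIiIiIiIiIiIiIiIiIiIiIiIiIiIiIiIiIiIiIiIiIiIiIiIiIiIiIiIiIiIiIiIiIiIiIiIiIiIiIiIiIiIiIiIiIiIiIiIiIiIiIiIiIiIiIiIiIiIiIiIiIiIiIiIiIiIiIiIiIiIiIiIiIiIiIiIiIiIiIiIiIiIiIiIiIiIiIiIiIiIiIiIiIiIiIiIiIiIiIiIiIiIiIiIiIiIiIiIiIiIiIiIiIiIiIiIiIiIiIiIiIiIiIiIiIiIiIiIiIiIiIiIiIiIiIiIiIiIiIiIiIiIiIiIiIiIiIiIiIiIiIiIiIiIiIiIiIiIiIiIiIiIiIiIiIiIiIiIiIiIiIiIiIiIiIiIiIiIiIiIiIiIiIiIiIiIiIiIiIiIiIiIiIiIiIiIiIiIiIiIiIiIiIiIiIiIiIiIiIiIiIiIiIiIiIiIiIiIiIiIiIiIiIiIiIiIiIiIiIiIiIiIiIiIiIiIiIiIiIiIiIiIiIiIiIiIiIiIiIiIiIiIiIiIiIiIiIiIiIiIiIiIiIiIiIiIiIiIiIiIiIiIiIiIiIiIiIiIiIiIiIiIiIiIiIiIiIiIiIiIiIhERIiIiIiIiIiIiIiIiIiIiIiIiIiIiIiIiIiIRERERERERERERIiIiIiIiIiIiIiIiIiIiIiIiIiIRERERERERERERERERERIiIiIiIiIiIiIiIiIiIiIhEREREREREREREREREREREREiIiIiIiIiIiIiIiIiEREREREREREREREREREREREREREiIiIiIiIiIiIiIhEREREREREREREREREREREREREREREiIiIiIiIiIiIREREREREREREREREREREREREREREREREiIiIiIiIiEREREREREREREREREREREREREREREREREREiIiIiIhERERERERERERERERERERERERERERERERERERIiIiIRERERERERERERERERERERERERERERERERERERERIiIRERERERERERERERERERERERERERERERERERERERESEREREREREREREREREREREREREREREREREREREREREREREREREREREREREREREREREREREREREREREREREREREREREREREREREREREREREREREREREREREREREREREREREREREREREREREREREREREREREREREREREREREREREREREREREREREREREREREREREREREREREREREREREREREREREREREREREREREREREREREREREREREREREREREREREREREREREREREREREREREREREREREREREREREREREREREREREREREREREREREREREREREREREREREREREREREREREREREREREREREREREREREREREREREREREREREREREREREREREREREREREREREREREREREREREREREREREREREREREREREREREREREREREREREREREREREREREREREREREREREREREREREREREREREREREREREREREREREREREREREREREREREREREREREREREREREREREREREREREREREREREREREREREREREREREREREREREREREREREREREREREREREREREREREREREREREREREREREREREREREREREREREREREREREREREREREREREREREREREREREREREREREREREREREREREREREREREREREREREREREREREREREREREREREREREREREREREREREREREREREREREREREREREREREREREREREREREREREREREREREREREREREREREREREREREREREREREREREREREREREREREREREREREREREREREREREREREREREREREREREREREREREREREREREREREREREREREREREREREREREREREREREREREREREREREREREREREREREREREREREREREREREREREREREREREREREREREREREREREREREREREREREREREREREREREREREREREREREREREREREREREREREREREREREREREREREREREREREREREREREREREREREREREREREREREREREREREREREREREREREREREREREREREREREREREREREREREREREREREREREREREREREREREREREREREREREREREREREREREREREREREREREREREREREREREREREREREREREREREREREREzMzMzMzMRERERERERERERERERERERERERERERERETMzMzMzMzMzMxERERERERERERERERERERERERERERETMzMzMzMzMzMzMzEREREREREREREREREREREREREREzMzMzMzMzMzMzMzMzMRERERERERERERERERER"/>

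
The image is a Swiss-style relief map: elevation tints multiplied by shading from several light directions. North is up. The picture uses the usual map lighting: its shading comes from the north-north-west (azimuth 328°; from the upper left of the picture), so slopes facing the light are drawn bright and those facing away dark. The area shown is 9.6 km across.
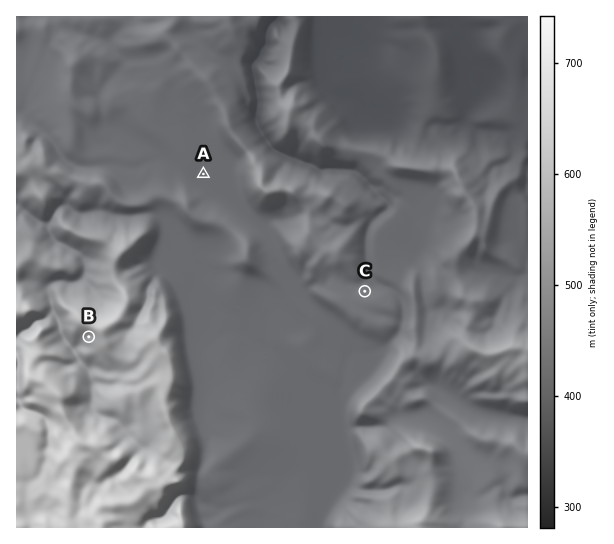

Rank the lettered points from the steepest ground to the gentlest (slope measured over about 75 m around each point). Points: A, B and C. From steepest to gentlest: B C A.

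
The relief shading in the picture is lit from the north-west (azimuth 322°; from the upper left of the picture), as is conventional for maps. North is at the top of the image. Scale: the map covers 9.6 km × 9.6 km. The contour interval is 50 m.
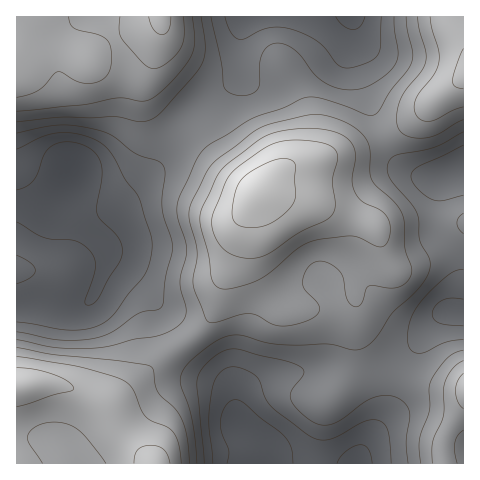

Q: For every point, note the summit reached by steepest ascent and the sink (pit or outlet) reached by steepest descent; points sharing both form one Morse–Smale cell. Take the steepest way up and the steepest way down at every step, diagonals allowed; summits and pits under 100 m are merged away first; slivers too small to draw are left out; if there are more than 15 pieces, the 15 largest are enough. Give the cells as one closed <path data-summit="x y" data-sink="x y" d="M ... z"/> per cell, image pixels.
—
<path data-summit="257 192" data-sink="238 423" d="M383 137l-40 15-57 16-27 22 47 10 62 22 8 7 2 16-5 11-16 22-1 16-37 14-28 3-10-1-17-22-10-22-1-69-9 25-9 34-12 27-9 29-8 13-21 18 17 22 25 19 6 12 5 25 24 14 6 6 1 23 87 0 9-18 23-35 8-36 8-17 13-14 12-17 12-12 5-3 18 1 0-141-23 6-11 0-18-4-17-14z"/><path data-summit="257 192" data-sink="74 171" d="M176 132l-4 4-16 31-26 25-24 15-12 3-6-4-8-7-7-13 0-12-9 14-16 15-8 3-24 0 1 102 17-3 44 1 9-3 6-6 16-38 4 5 19 13 19 20 34 47 21-19 8-13 9-29 15-34 10-41 7-12-2 6 1 64 10 22 17 22 10 1 28-3 37-14 1-16 16-22 5-11 0-13-6-7-66-25-39-9-12 0-27-17-27-28z"/><path data-summit="161 17" data-sink="74 171" d="M160 16l-144 1 1 188 23 1 8-3 16-15 9-14 0 12 7 13 9 8 10 3 25-13 32-30 20-36-15-12-10-13-4-11 0-17 14-44 1-13z"/><path data-summit="257 192" data-sink="353 17" d="M351 16l-103 0-6 9-2 11 1 35-2 6-11 10-32 19-12 12-8 13 25 15 27 28 27 17 3 0 28-23 57-16 38-14 1-2-9-21-17-53-2-35z"/><path data-summit="17 385" data-sink="74 171" d="M109 259l-16 38-6 6-9 3-44-1-18 3 1 156 134-1-27-25-20-34 12-5 68-57-33-45-19-20-19-13z"/><path data-summit="17 385" data-sink="238 423" d="M185 344l-21 14-48 41-12 5 16 28 32 32 115 0 2-4-1-19-6-6-24-14-5-25-6-12-25-19z"/><path data-summit="463 75" data-sink="353 17" d="M456 16l-104 1 5 50 26 70 29-16 23-22 29-22 0-41-6-10z"/><path data-summit="463 390" data-sink="238 423" d="M458 312l-12 0-5 3-12 12-27 35-6 13-8 36-27 41-4 12 87-1-1-21 2-7 19-28 0-93z"/><path data-summit="161 17" data-sink="353 17" d="M246 16l-85 1 0 17-14 44 0 17 9 18 18 17 22-24 32-19 11-10 2-6-1-35z"/><path data-summit="463 75" data-sink="238 423" d="M463 78l-28 21-23 22-28 16 8 18 12 14 8 5 18 4 11 0 23-7z"/><path data-summit="463 390" data-sink="74 171" d="M463 408l-18 27-2 7 2 22 19-1z"/><path data-summit="463 75" data-sink="74 171" d="M463 16l-6 1 1 9 5 10z"/>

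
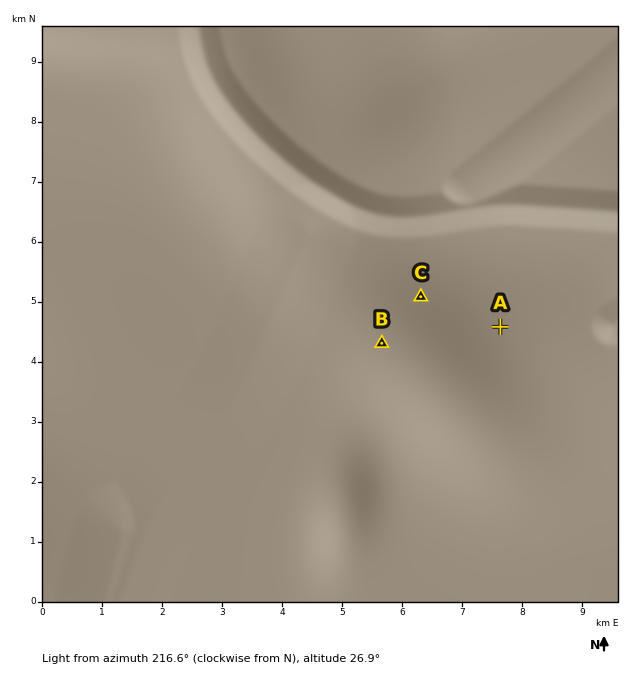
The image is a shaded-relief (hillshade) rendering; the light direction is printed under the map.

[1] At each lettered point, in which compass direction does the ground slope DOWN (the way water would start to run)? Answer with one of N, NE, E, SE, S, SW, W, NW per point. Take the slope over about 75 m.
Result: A N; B NW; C N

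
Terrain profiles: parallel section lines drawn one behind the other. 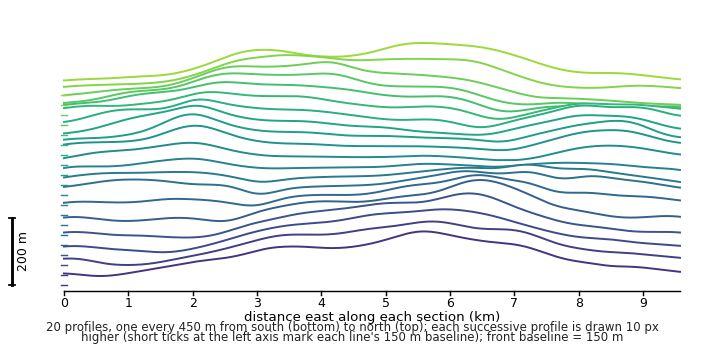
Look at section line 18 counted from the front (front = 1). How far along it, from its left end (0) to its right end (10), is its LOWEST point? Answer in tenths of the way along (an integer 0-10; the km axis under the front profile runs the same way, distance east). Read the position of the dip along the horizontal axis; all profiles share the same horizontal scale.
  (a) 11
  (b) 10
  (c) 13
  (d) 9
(b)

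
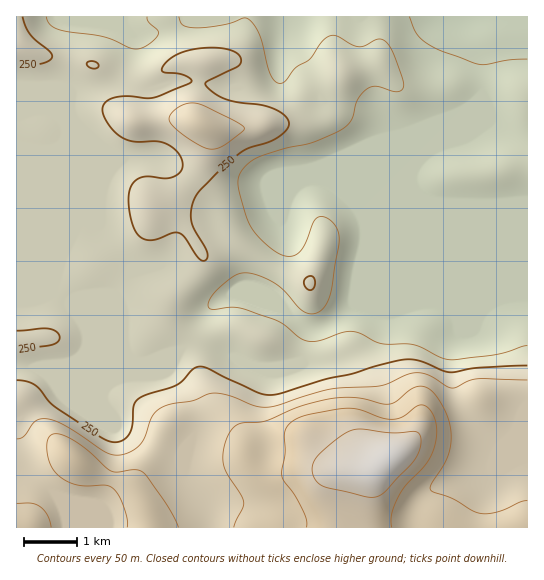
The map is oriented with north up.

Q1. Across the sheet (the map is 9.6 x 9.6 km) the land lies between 130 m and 490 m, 250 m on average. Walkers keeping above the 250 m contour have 32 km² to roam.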